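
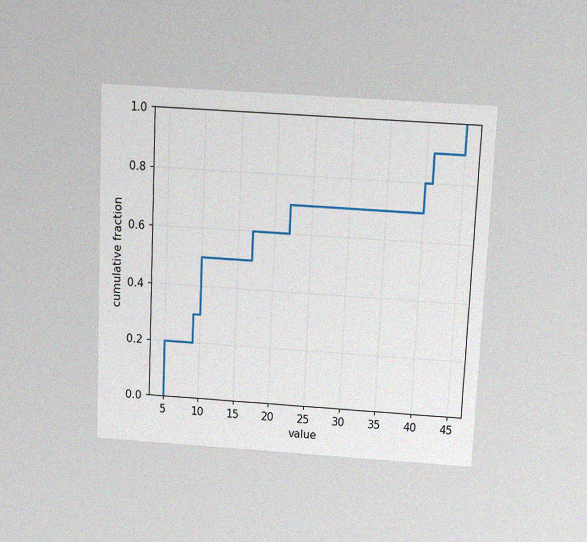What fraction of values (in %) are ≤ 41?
90%

The chart is tilted about 3° clockwise and viewed slightly from above, with some photo noise. At x=41 the ECDF step is at 90%.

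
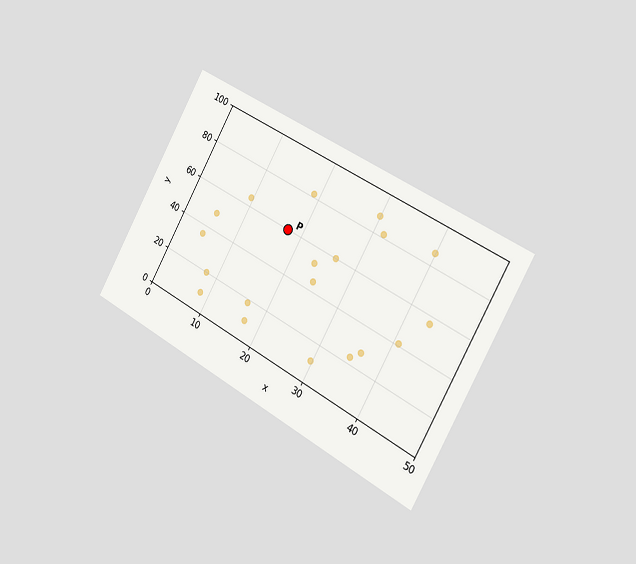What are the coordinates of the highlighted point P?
(17.5, 60)

The chart is tilted about 29° clockwise and viewed slightly from the right. Following the gridlines from P to each axis, P sits at (17.5, 60).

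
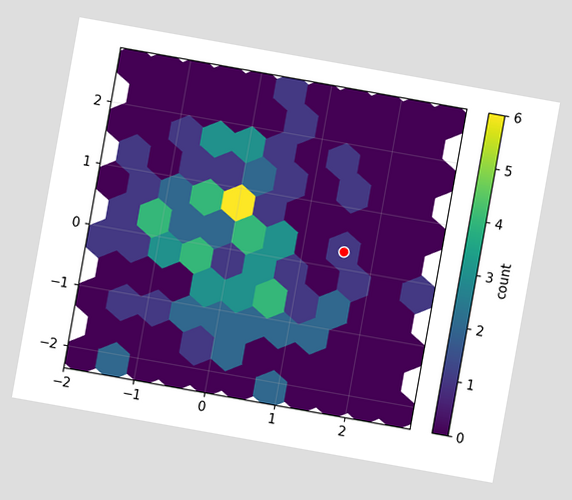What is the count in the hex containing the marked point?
The chart is tilted about 10° clockwise. The marked hex reads 1 on the colorbar.

1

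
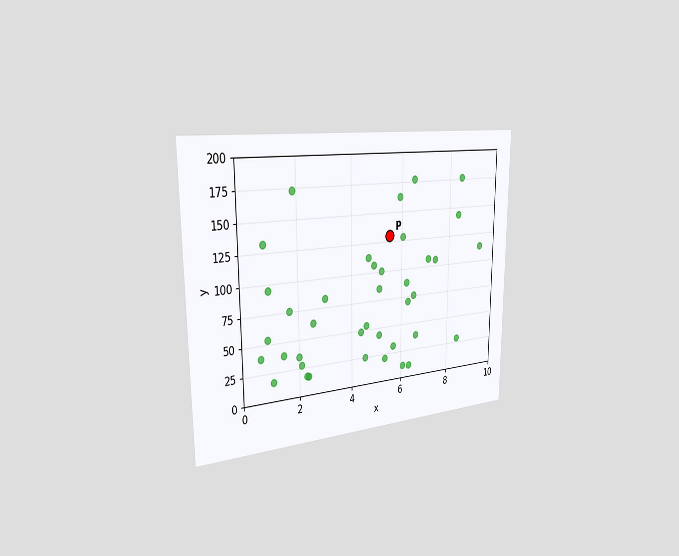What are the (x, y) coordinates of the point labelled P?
(5.5, 130)

The chart is viewed slightly from the left. Following the gridlines from P to each axis, P sits at (5.5, 130).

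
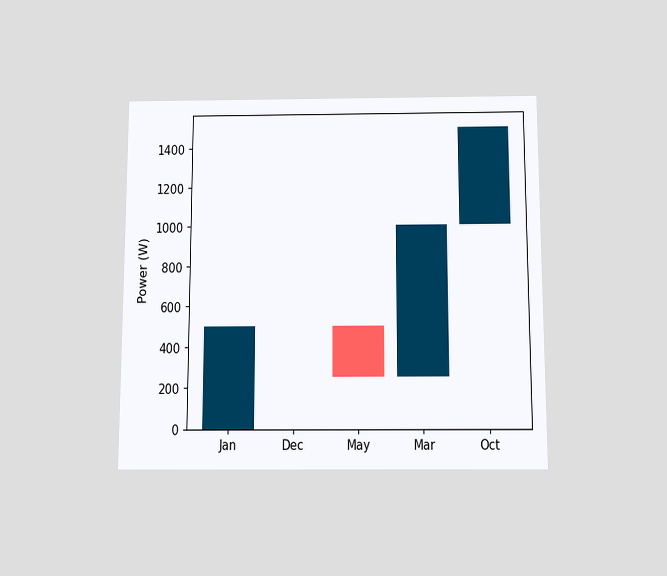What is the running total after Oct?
The chart is viewed slightly from below. After Oct the running total reaches 1500W.

1500W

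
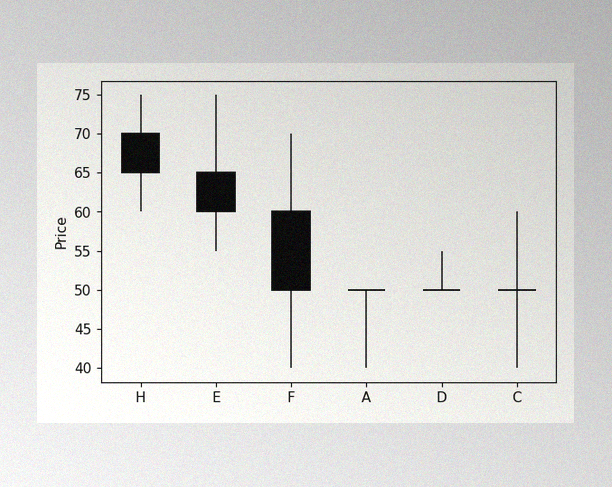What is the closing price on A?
50

The image has some photo noise and uneven lighting. The A candle closes at 50.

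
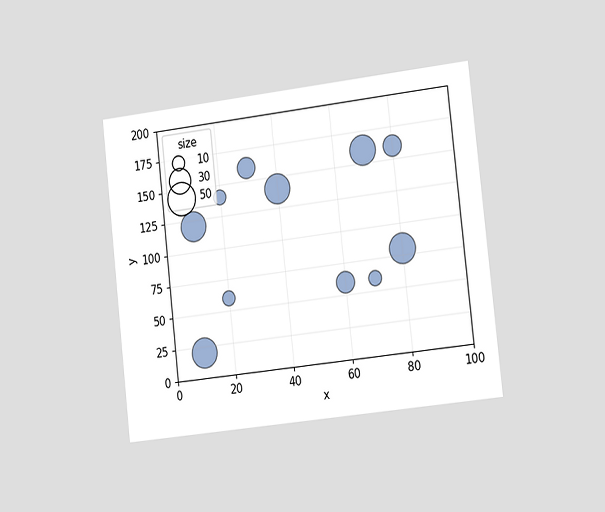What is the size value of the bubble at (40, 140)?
The chart is tilted about 6° counter-clockwise and viewed slightly from the right. Matching the bubble at (40, 140) against the size legend gives 40.

40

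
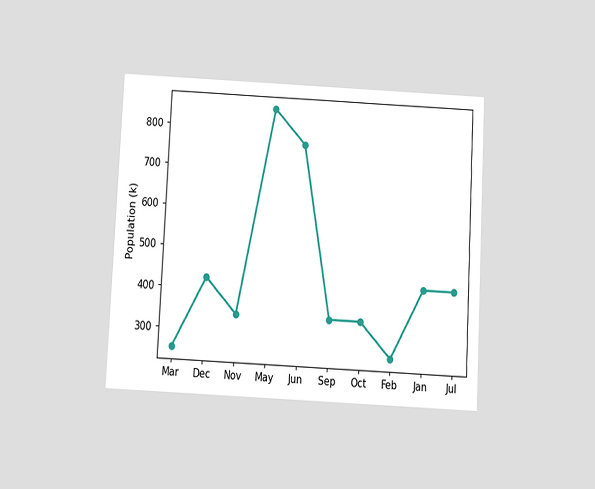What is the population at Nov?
340k

The chart is tilted about 3° clockwise and viewed slightly from below. At Nov, the line is at 340k.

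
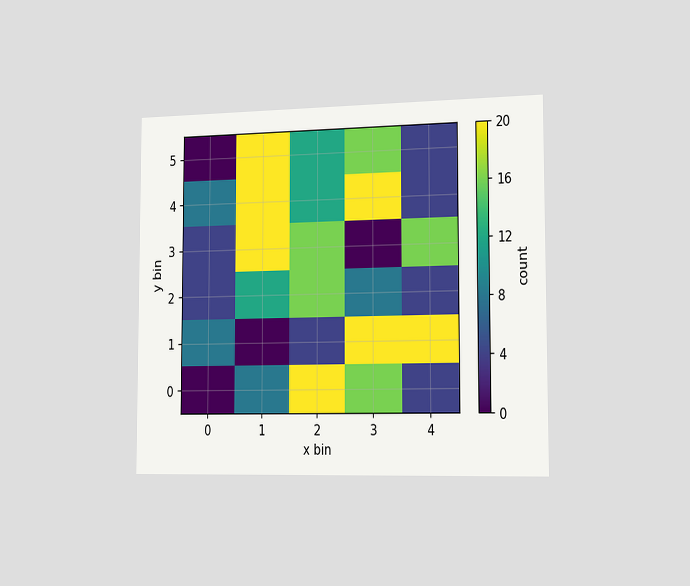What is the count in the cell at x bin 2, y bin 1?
The chart is viewed slightly from the right. Matching the cell (2, 1) against the colorbar gives 4.

4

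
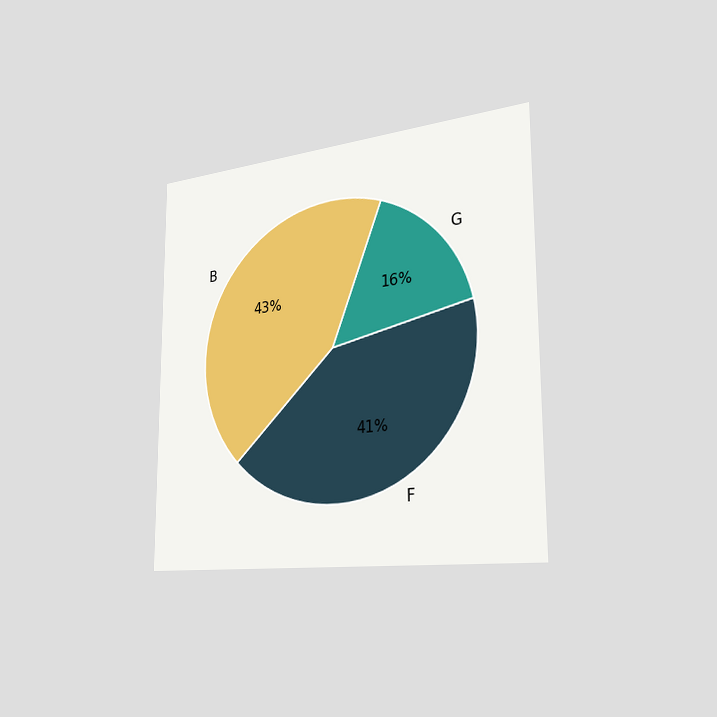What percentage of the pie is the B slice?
The chart is viewed slightly from the right. The B slice takes up 43% of the pie.

43%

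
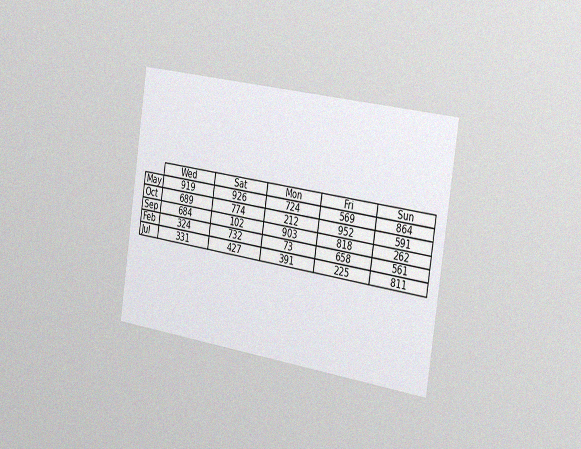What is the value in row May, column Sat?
926

The chart is tilted about 8° clockwise and viewed slightly from the right, with some photo noise. The (May, Sat) cell reads 926.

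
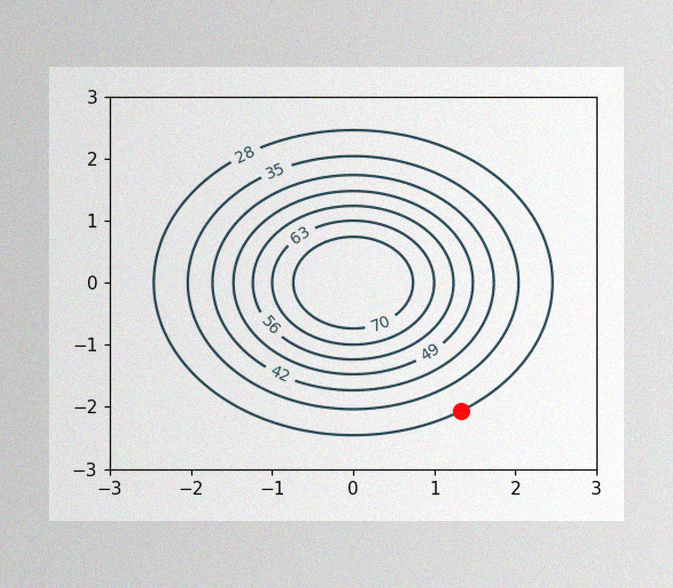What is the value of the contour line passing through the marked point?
28

The image has some photo noise and uneven lighting. The marked point sits on the contour labelled 28.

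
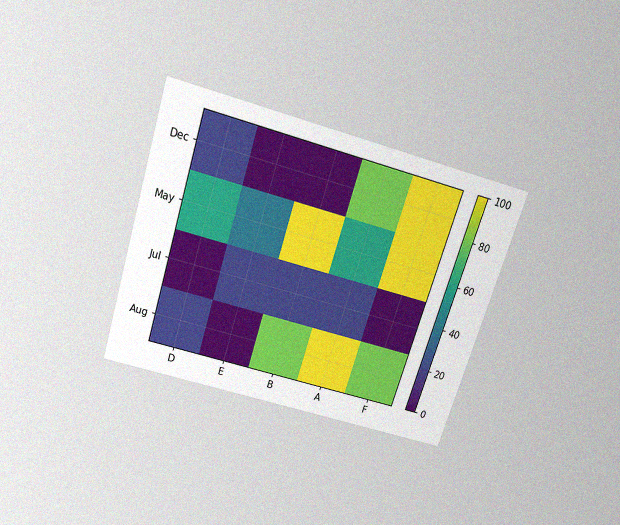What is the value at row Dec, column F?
The chart is tilted about 17° clockwise and viewed slightly from above, with some photo noise. Matching cell (Dec, F) against the colorbar gives 100.

100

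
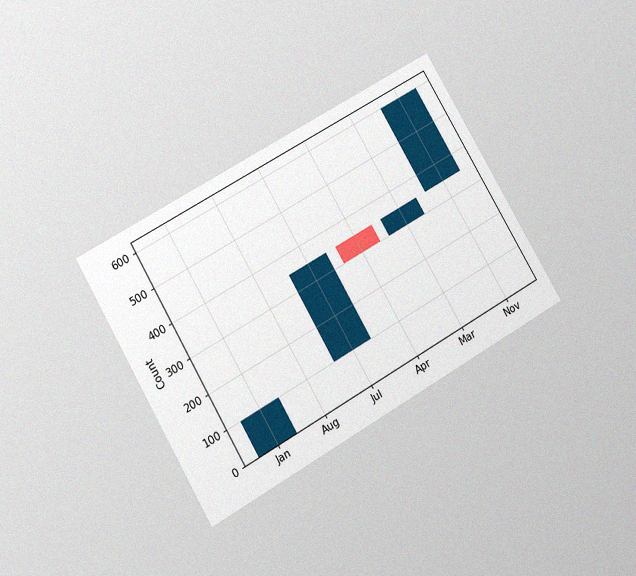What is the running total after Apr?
The chart is tilted about 30° counter-clockwise and viewed slightly from below, with some photo noise. After Apr the running total reaches 300.

300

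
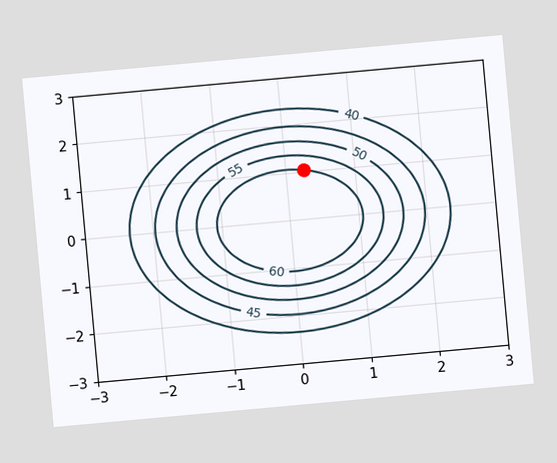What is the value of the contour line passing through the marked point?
60

The chart is tilted about 5° counter-clockwise. The marked point sits on the contour labelled 60.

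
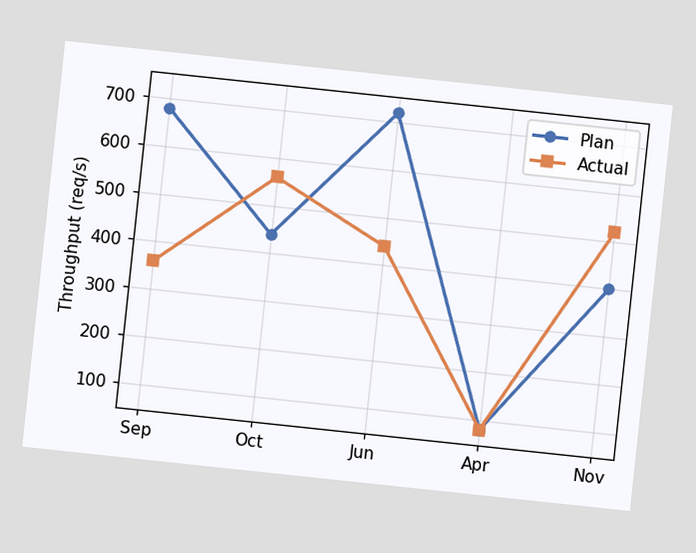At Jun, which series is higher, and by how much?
The chart is tilted about 6° clockwise. At Jun, Plan sits above the other line by 280req/s.

Plan, by 280req/s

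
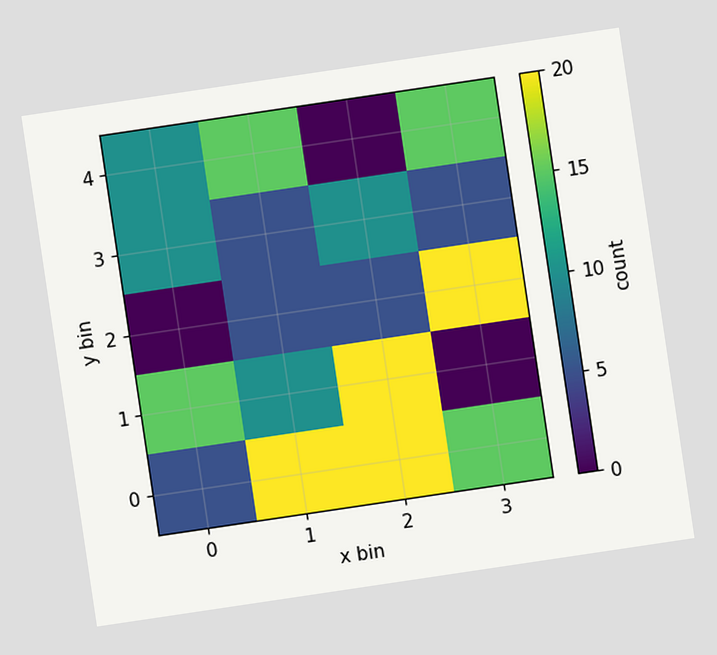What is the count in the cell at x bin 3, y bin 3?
5

The chart is tilted about 8° counter-clockwise. Matching the cell (3, 3) against the colorbar gives 5.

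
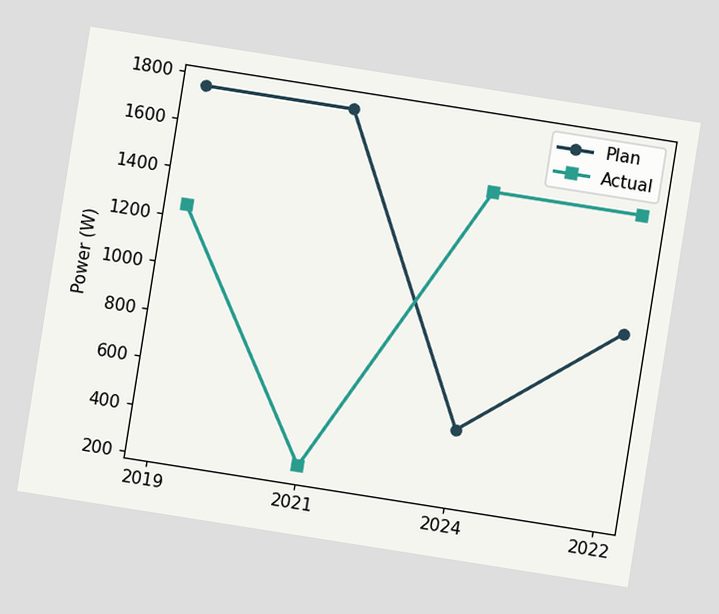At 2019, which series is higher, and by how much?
Plan, by 500W

The chart is tilted about 9° clockwise. At 2019, Plan sits above the other line by 500W.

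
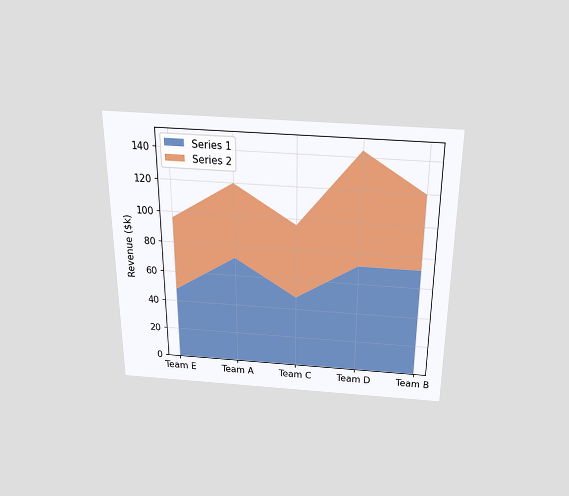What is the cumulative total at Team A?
The chart is viewed slightly from above. The stacked total at Team A reaches $120k.

$120k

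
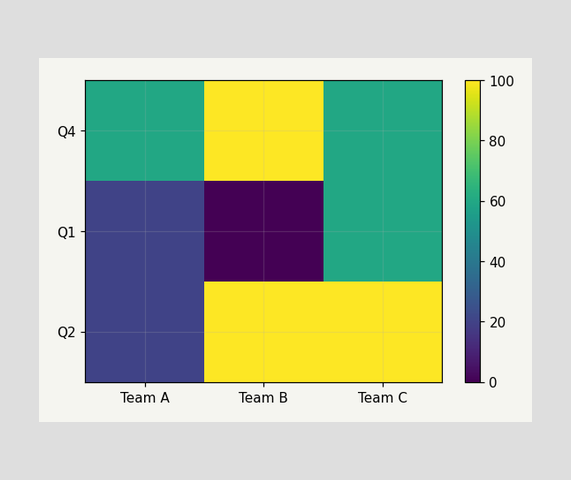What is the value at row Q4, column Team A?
Matching cell (Q4, Team A) against the colorbar gives 60.

60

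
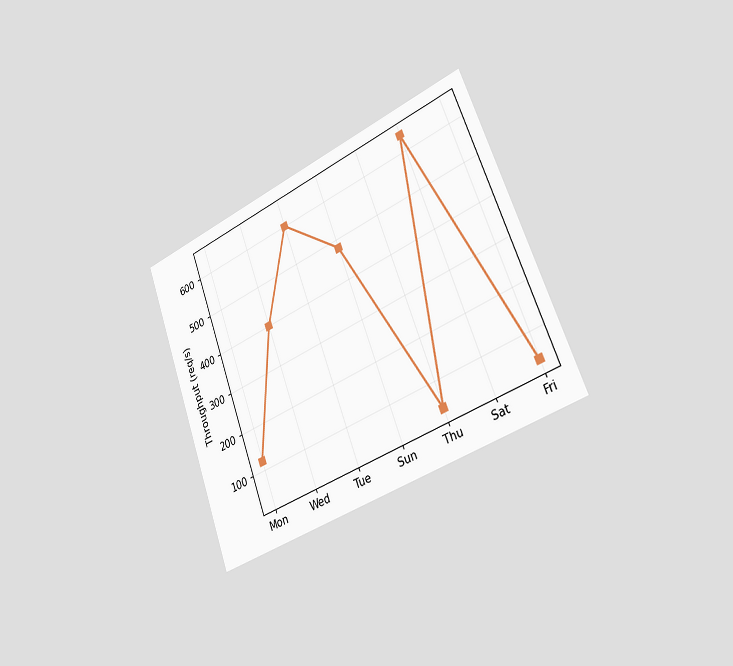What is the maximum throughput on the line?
640req/s

The chart is tilted about 21° counter-clockwise and viewed slightly from the right. The highest point is at Sat, and reading across to the y-axis gives 640req/s.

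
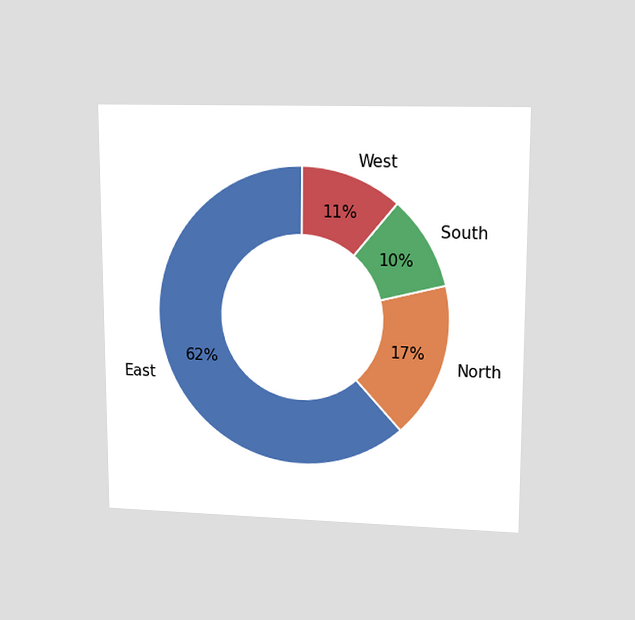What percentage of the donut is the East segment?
The chart is viewed at a slight angle. The East segment takes up 62% of the ring.

62%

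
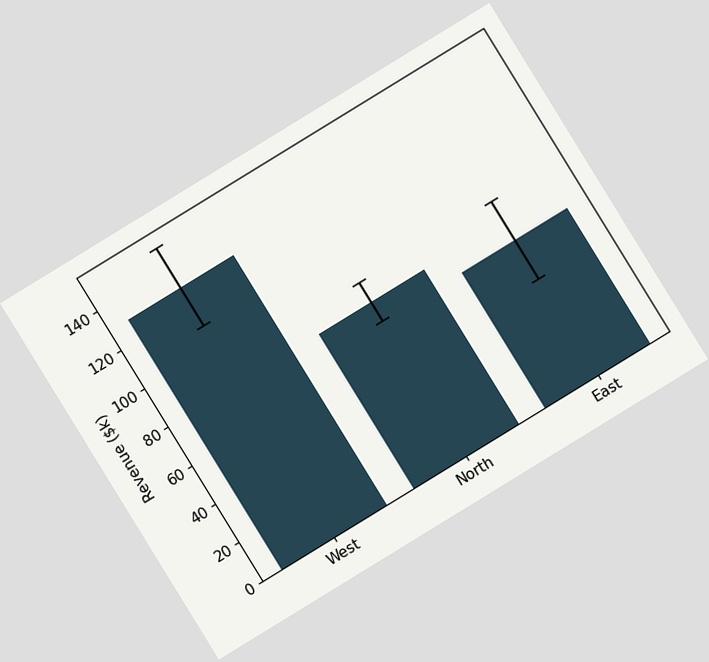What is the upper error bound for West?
$150k

The chart is tilted about 32° counter-clockwise. The West bar's upper whisker reaches $150k.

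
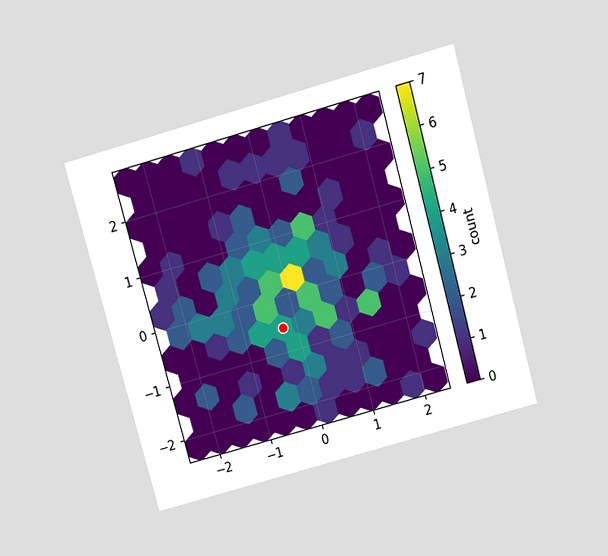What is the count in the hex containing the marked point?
4

The chart is tilted about 15° counter-clockwise and viewed slightly from above. The marked hex reads 4 on the colorbar.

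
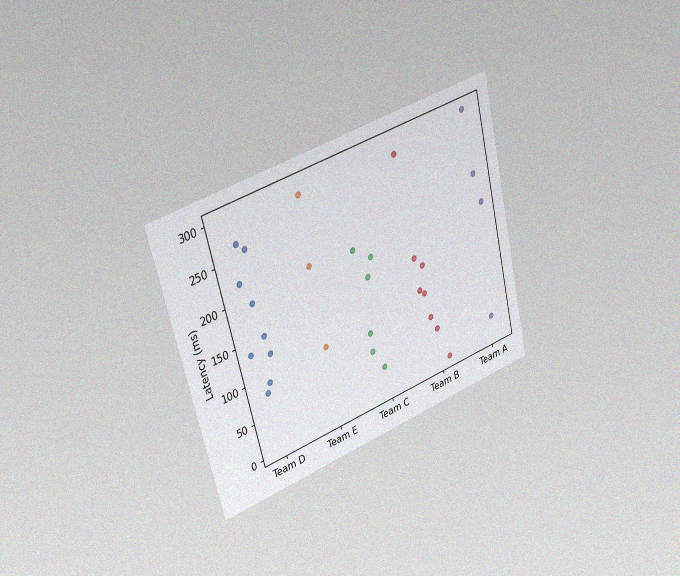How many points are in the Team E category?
3

The chart is tilted about 14° counter-clockwise and viewed slightly from the left, with some photo noise. Counting the markers in the Team E column gives 3.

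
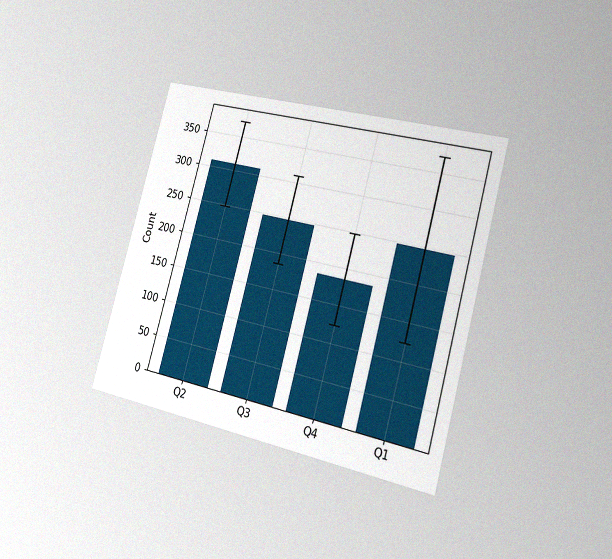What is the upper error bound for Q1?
The chart is tilted about 15° clockwise and viewed slightly from the right, with some photo noise. The Q1 bar's upper whisker reaches 372.

372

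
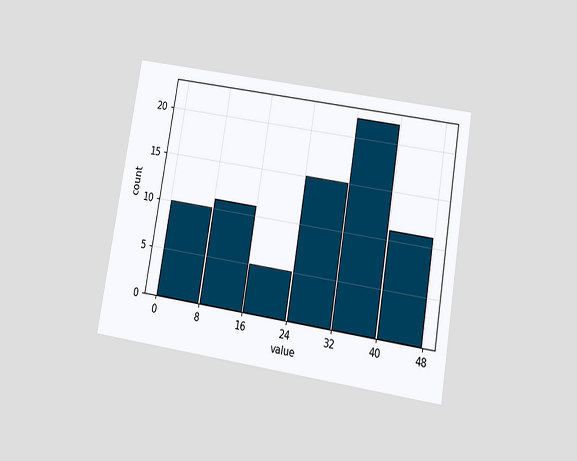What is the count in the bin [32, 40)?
The chart is tilted about 9° clockwise and viewed slightly from below. The [32, 40) bin has height 22.

22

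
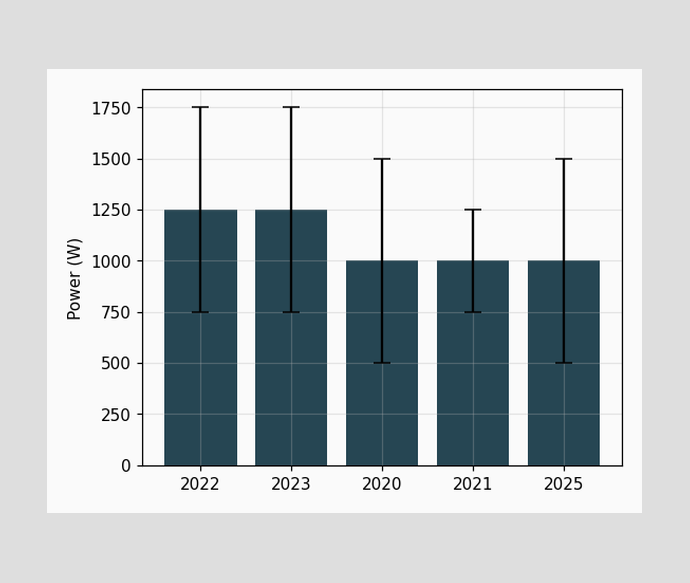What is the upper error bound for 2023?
1750W

The 2023 bar's upper whisker reaches 1750W.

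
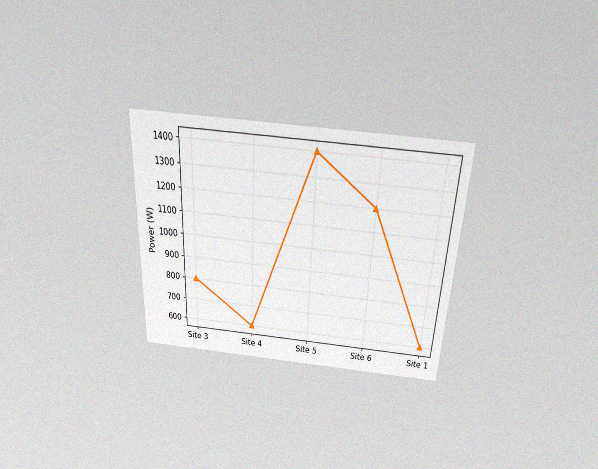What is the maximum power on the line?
1400W

The chart is tilted about 3° clockwise and viewed slightly from above, with some photo noise. The highest point is at Site 5, and reading across to the y-axis gives 1400W.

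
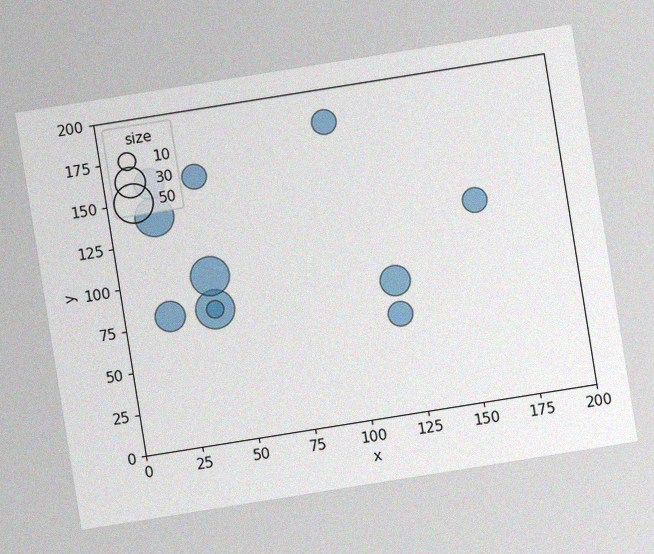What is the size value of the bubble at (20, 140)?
The chart is tilted about 9° counter-clockwise, with some photo noise. Matching the bubble at (20, 140) against the size legend gives 50.

50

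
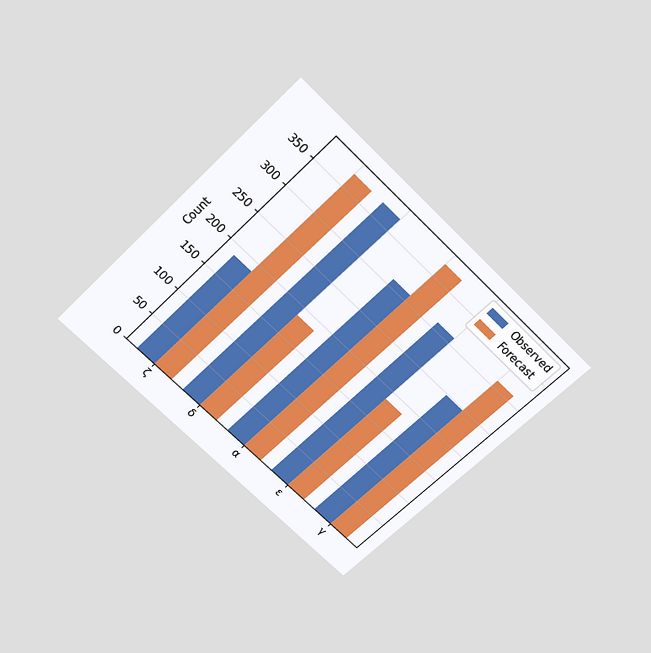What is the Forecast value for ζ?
The chart is tilted about 45° clockwise and viewed slightly from above. The Forecast bar at ζ reaches 372 on the y-axis.

372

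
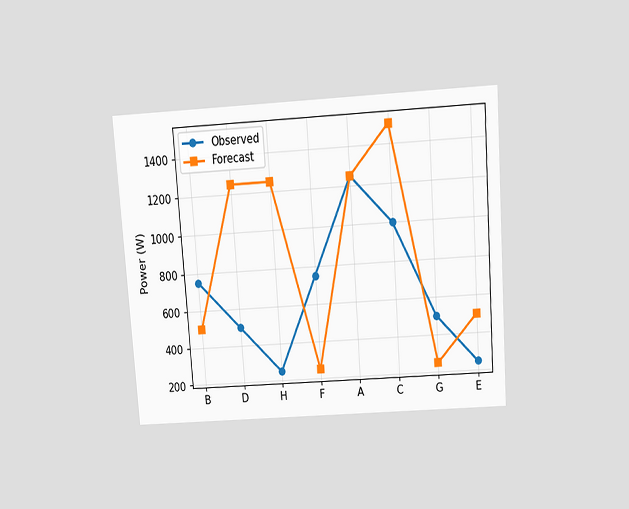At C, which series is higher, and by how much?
Forecast, by 500W

The chart is tilted about 4° counter-clockwise and viewed slightly from above. At C, Forecast sits above the other line by 500W.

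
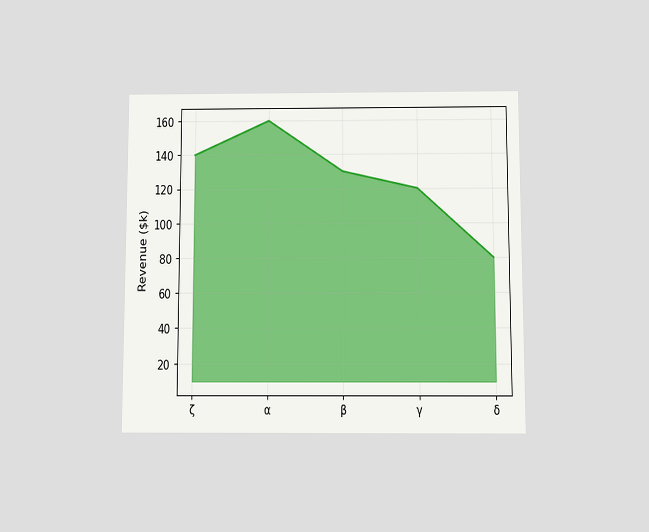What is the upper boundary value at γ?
The chart is viewed slightly from below. At γ the upper boundary is at $120k.

$120k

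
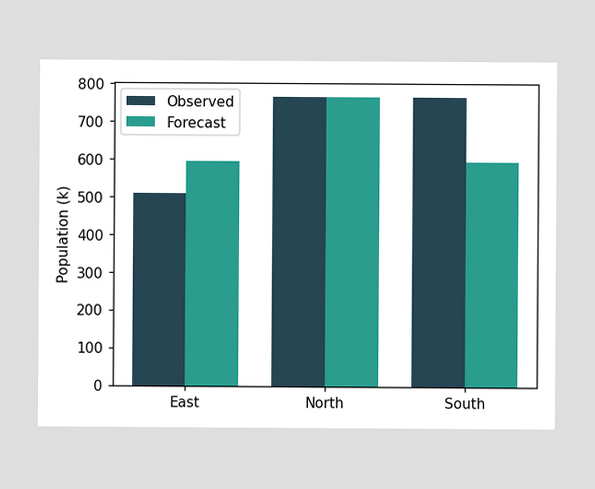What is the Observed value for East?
510k

The Observed bar at East reaches 510k on the y-axis.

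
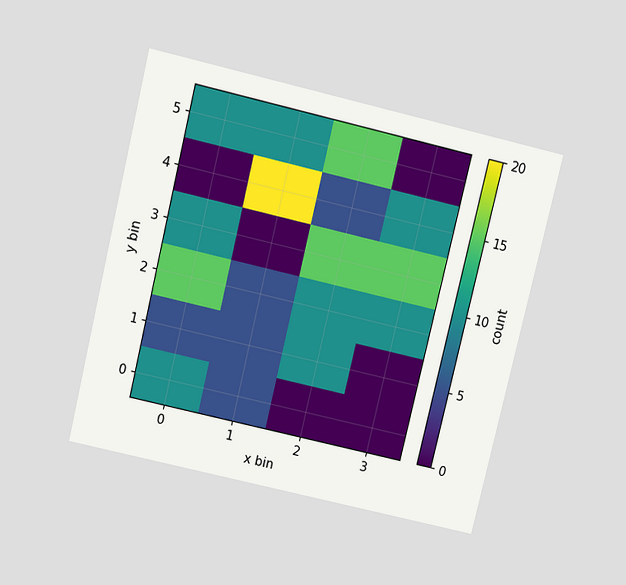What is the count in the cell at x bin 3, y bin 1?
0

The chart is tilted about 13° clockwise and viewed slightly from above. Matching the cell (3, 1) against the colorbar gives 0.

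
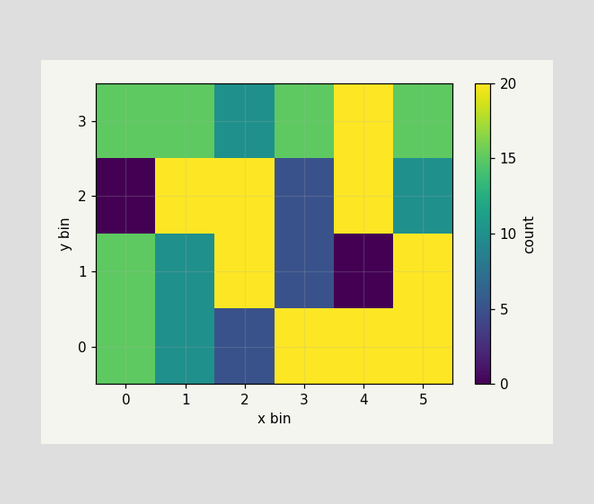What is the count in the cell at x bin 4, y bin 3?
Matching the cell (4, 3) against the colorbar gives 20.

20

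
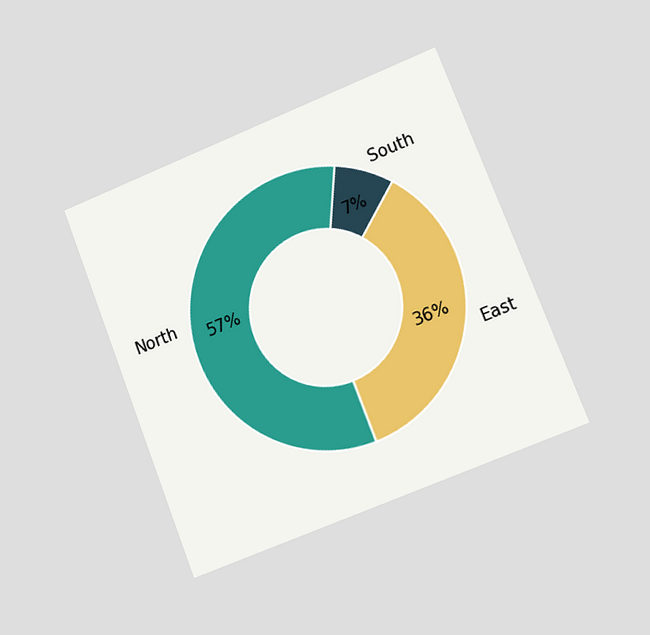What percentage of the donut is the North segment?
57%

The chart is tilted about 21° counter-clockwise and viewed slightly from the right. The North segment takes up 57% of the ring.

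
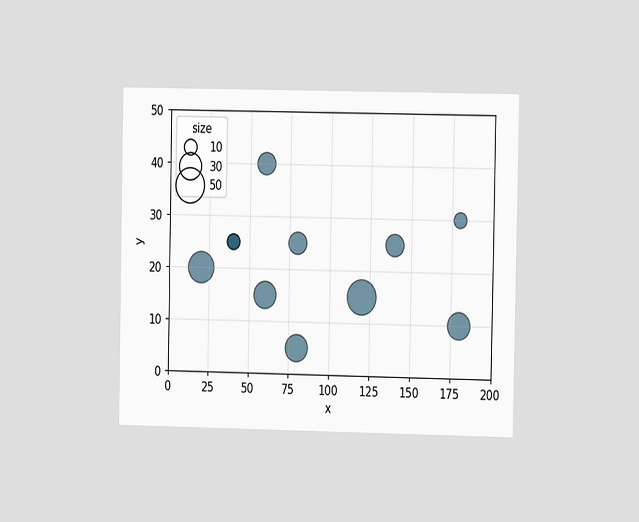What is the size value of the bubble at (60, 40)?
20

The chart is viewed at a slight angle. Matching the bubble at (60, 40) against the size legend gives 20.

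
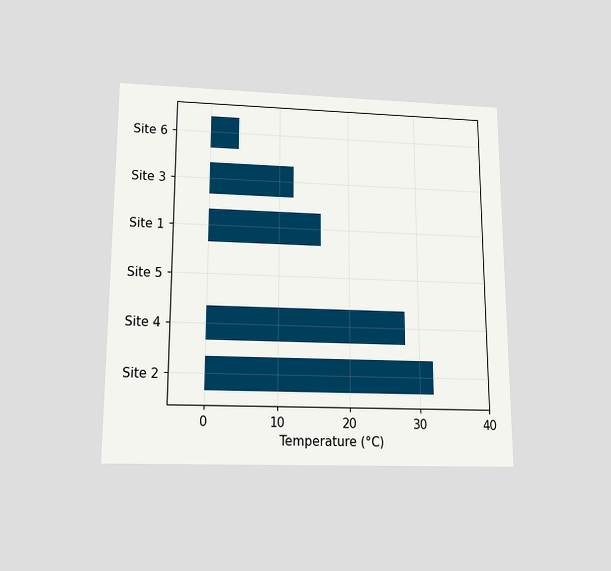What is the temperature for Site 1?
16°C

The chart is viewed slightly from below. Reading along the chart's x-axis, the Site 1 bar reaches 16°C.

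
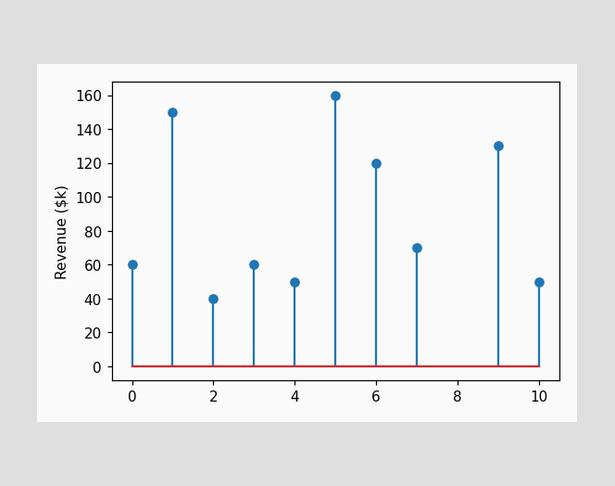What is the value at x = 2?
$40k

The stem at x=2 reaches $40k.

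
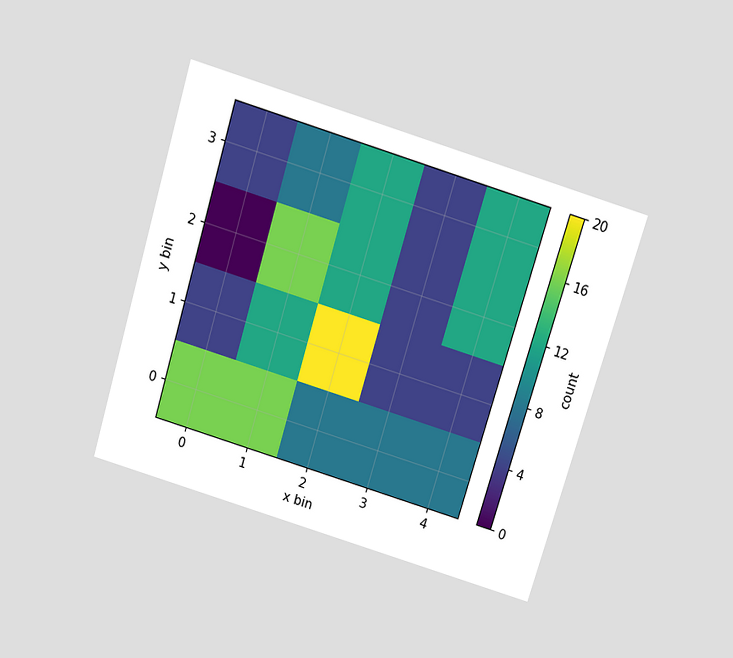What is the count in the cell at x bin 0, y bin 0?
16

The chart is tilted about 17° clockwise and viewed slightly from above. Matching the cell (0, 0) against the colorbar gives 16.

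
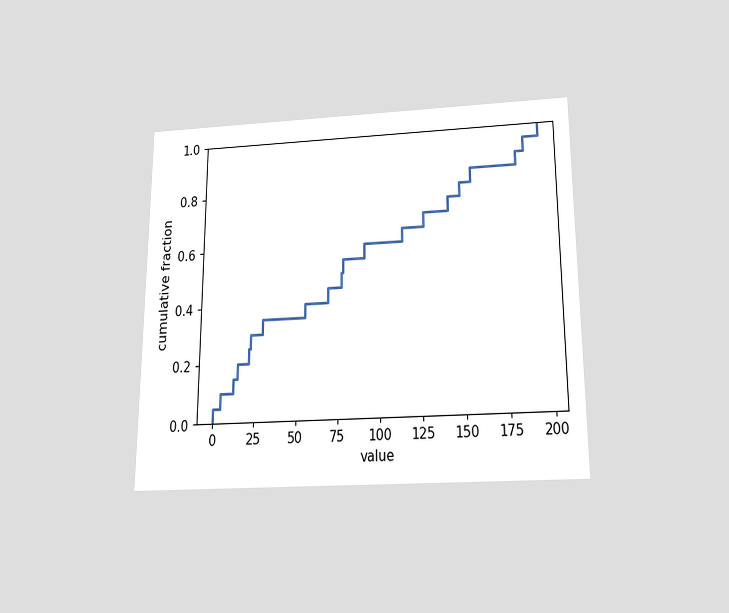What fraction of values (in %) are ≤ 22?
30%

The chart is viewed slightly from below. At x=22 the ECDF step is at 30%.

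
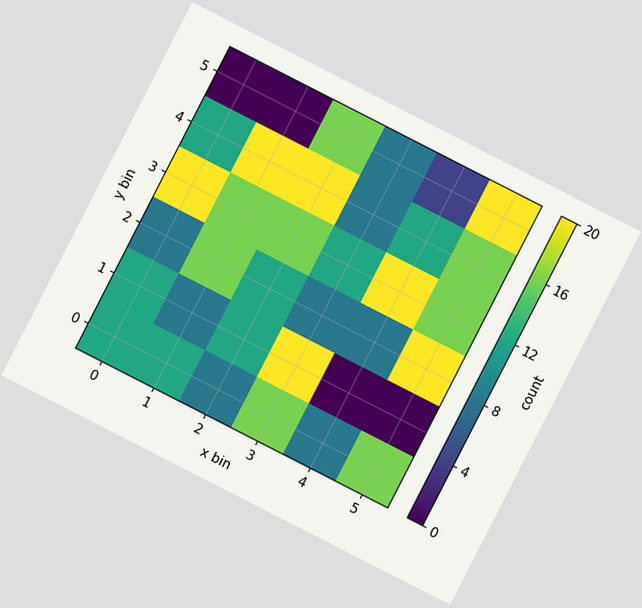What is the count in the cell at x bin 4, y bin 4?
12

The chart is tilted about 27° clockwise. Matching the cell (4, 4) against the colorbar gives 12.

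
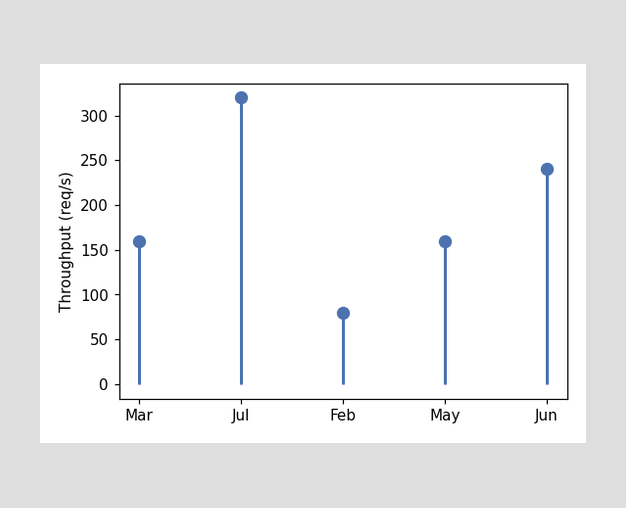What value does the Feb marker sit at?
The Feb marker sits at 80req/s.

80req/s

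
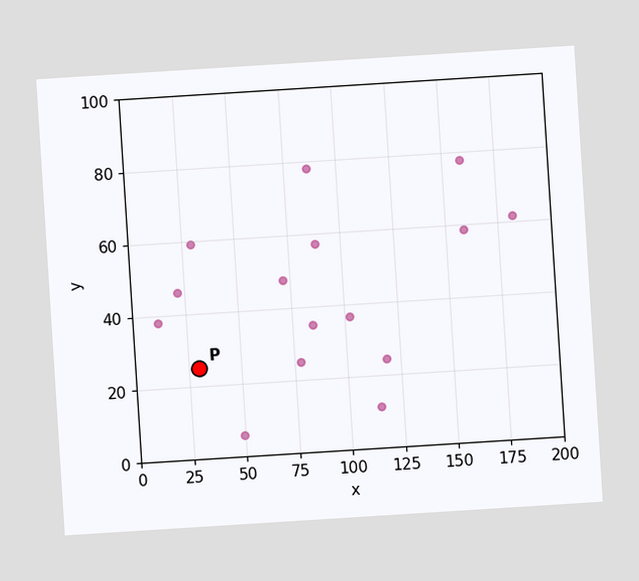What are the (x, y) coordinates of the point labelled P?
(30, 25)

The chart is tilted about 4° counter-clockwise. Following the gridlines from P to each axis, P sits at (30, 25).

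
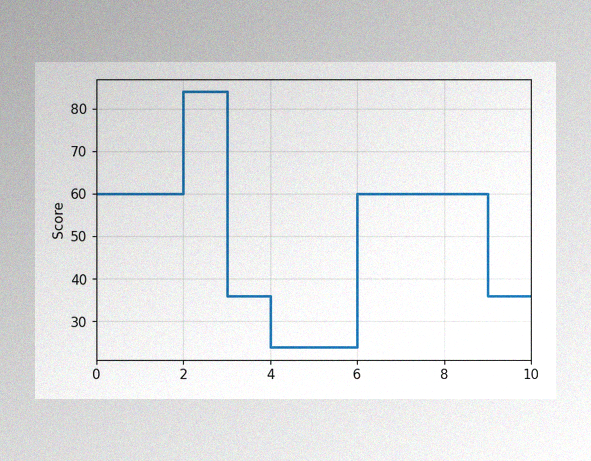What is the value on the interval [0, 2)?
60

The image has some photo noise and uneven lighting. On [0, 2) the step sits at 60.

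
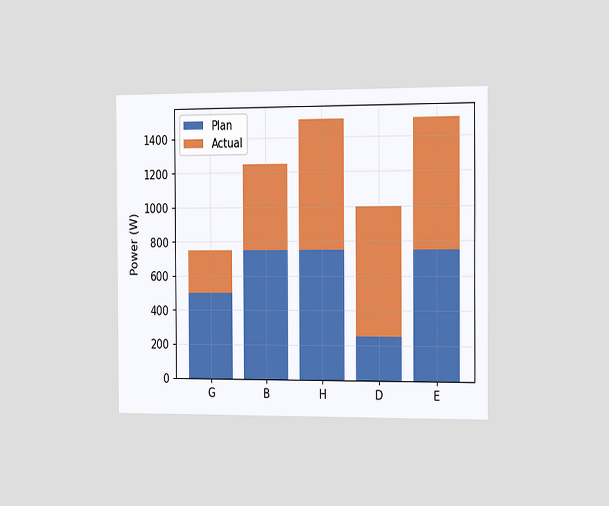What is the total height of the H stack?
The chart is viewed slightly from the right. The H stack's top reaches 1500W on the y-axis.

1500W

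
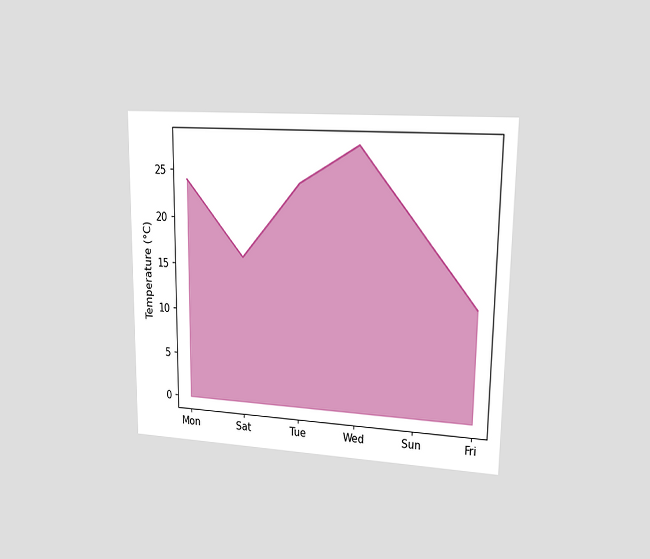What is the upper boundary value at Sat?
The chart is viewed at a slight angle. At Sat the upper boundary is at 16°C.

16°C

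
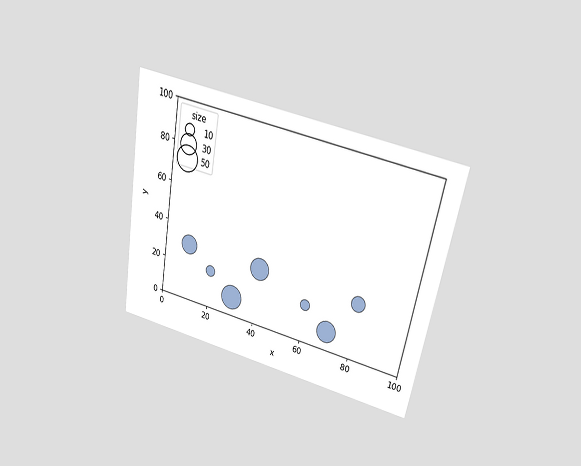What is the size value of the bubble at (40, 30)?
40

The chart is tilted about 10° clockwise and viewed slightly from above. Matching the bubble at (40, 30) against the size legend gives 40.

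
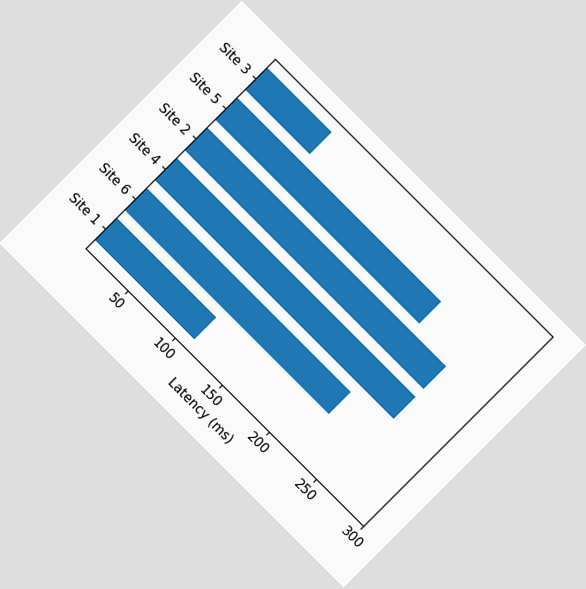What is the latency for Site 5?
The chart is tilted about 45° clockwise. Reading along the chart's x-axis, the Site 5 bar reaches 222ms.

222ms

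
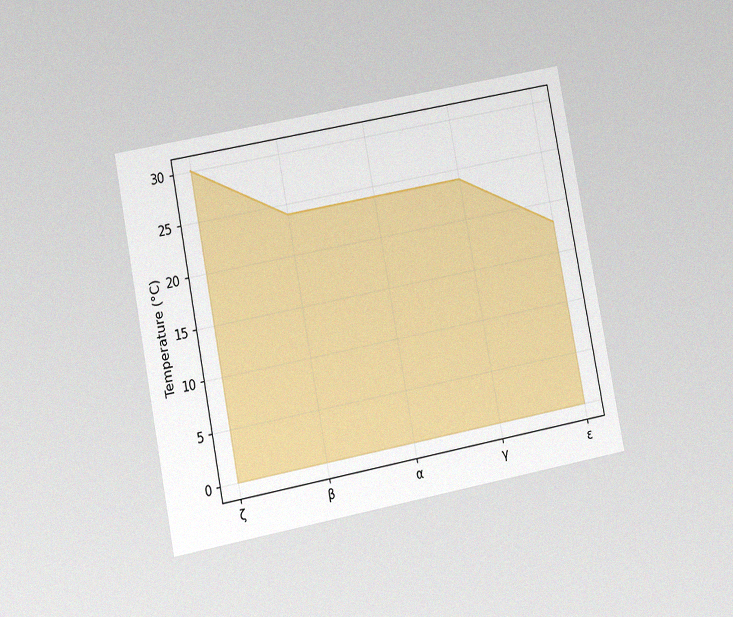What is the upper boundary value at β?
24°C

The chart is tilted about 11° counter-clockwise and viewed at a slight angle, with some photo noise. At β the upper boundary is at 24°C.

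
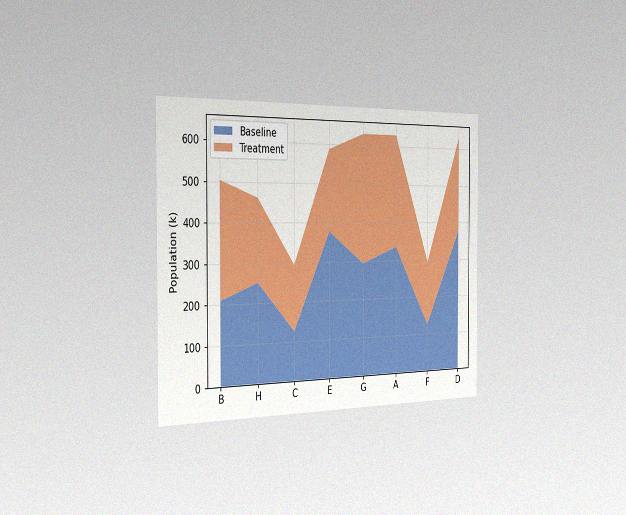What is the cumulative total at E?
The chart is viewed slightly from the left, with some photo noise. The stacked total at E reaches 588k.

588k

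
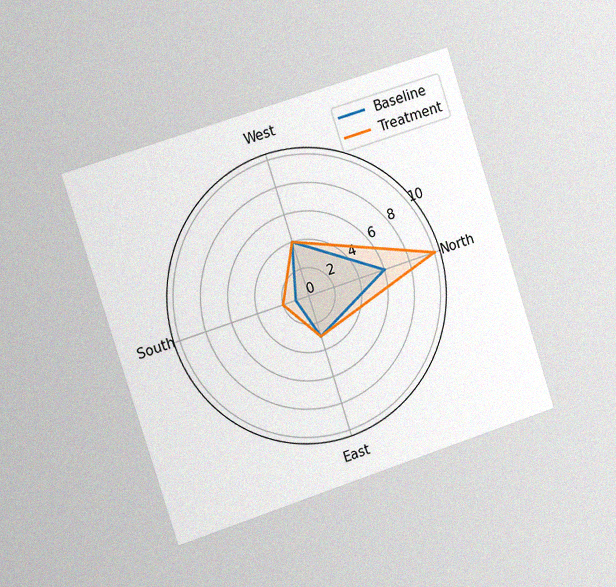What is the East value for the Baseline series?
3

The chart is tilted about 18° counter-clockwise and viewed slightly from the left, with some photo noise. On the East axis, Baseline reaches 3.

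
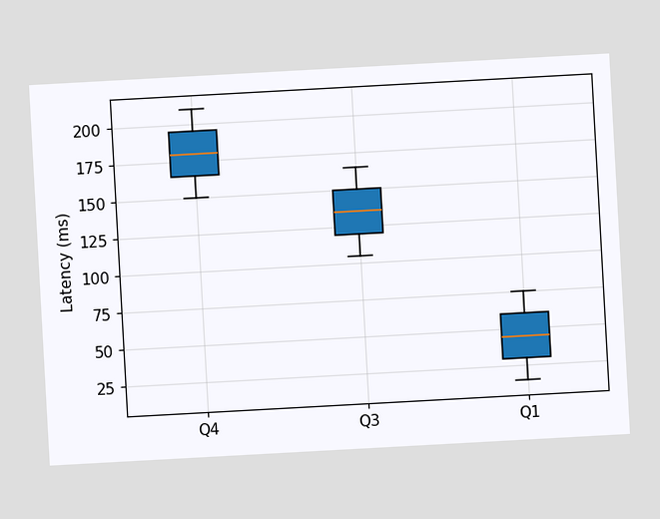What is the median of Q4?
The chart is tilted about 3° counter-clockwise. The median line in the Q4 box sits at 180ms.

180ms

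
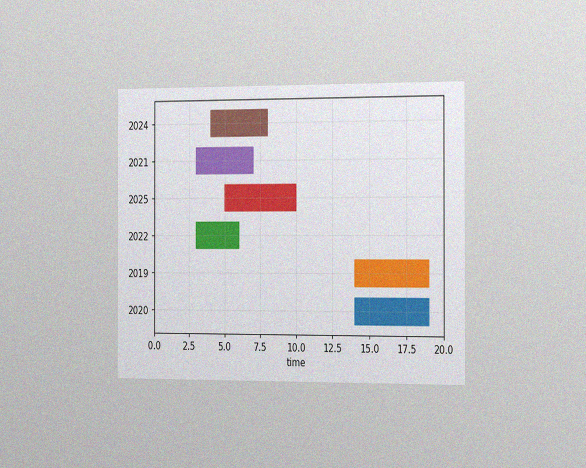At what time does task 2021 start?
The chart is viewed slightly from the right, with some photo noise. The 2021 bar begins at t=3.

3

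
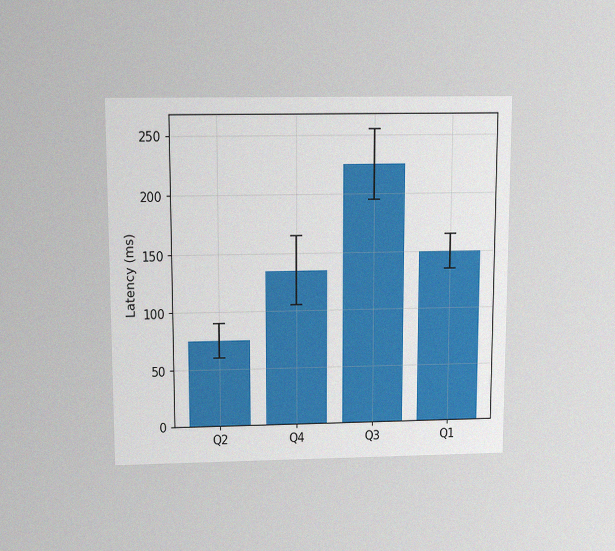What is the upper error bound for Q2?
90ms

The chart is viewed slightly from above, with some photo noise. The Q2 bar's upper whisker reaches 90ms.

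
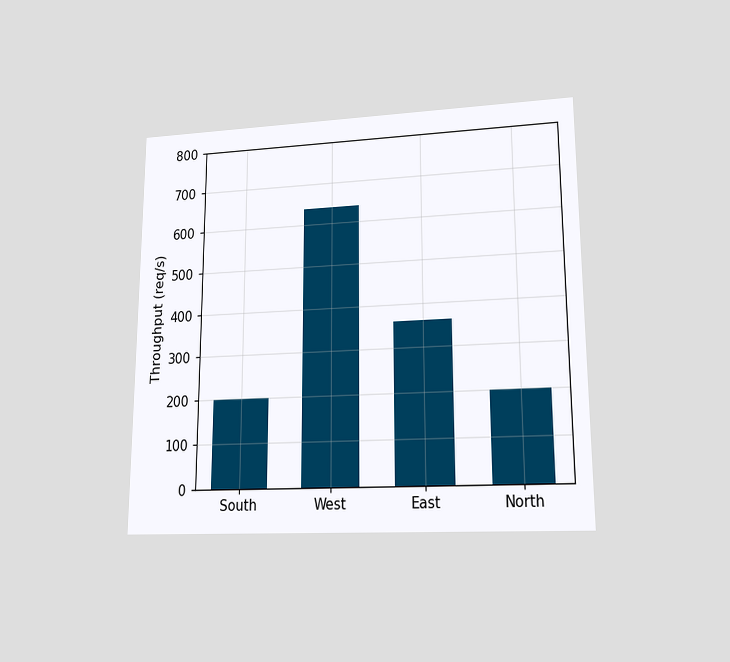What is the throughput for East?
360req/s

The chart is viewed at a slight angle. Reading along the chart's y-axis, the East bar reaches 360req/s.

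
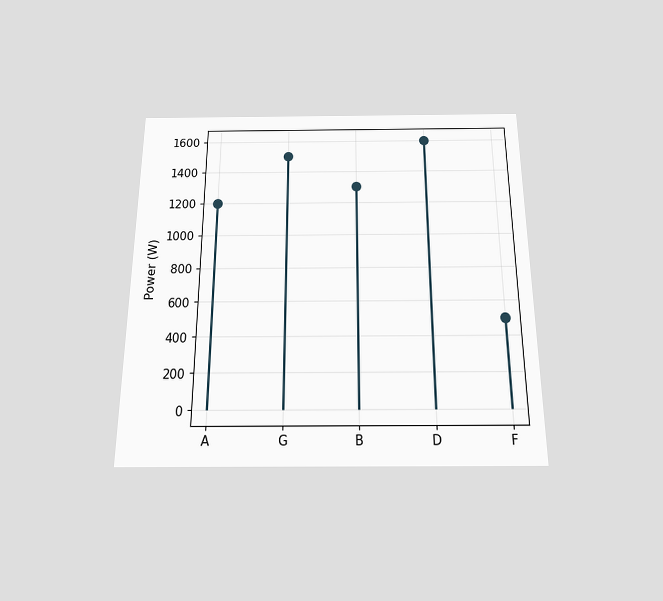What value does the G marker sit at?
1500W

The chart is viewed slightly from below. The G marker sits at 1500W.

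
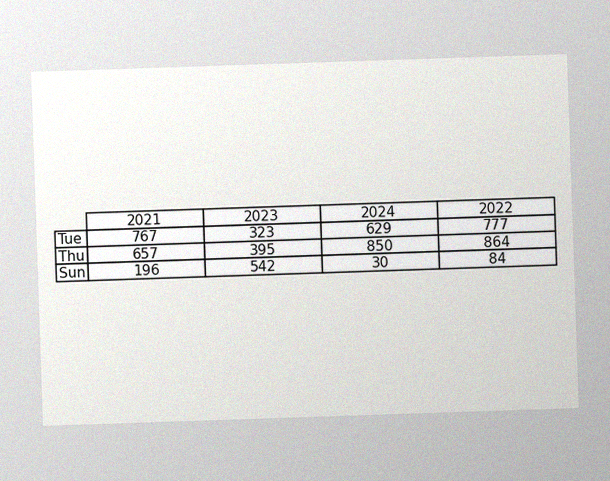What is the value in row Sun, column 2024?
The image has some photo noise and uneven lighting. The (Sun, 2024) cell reads 30.

30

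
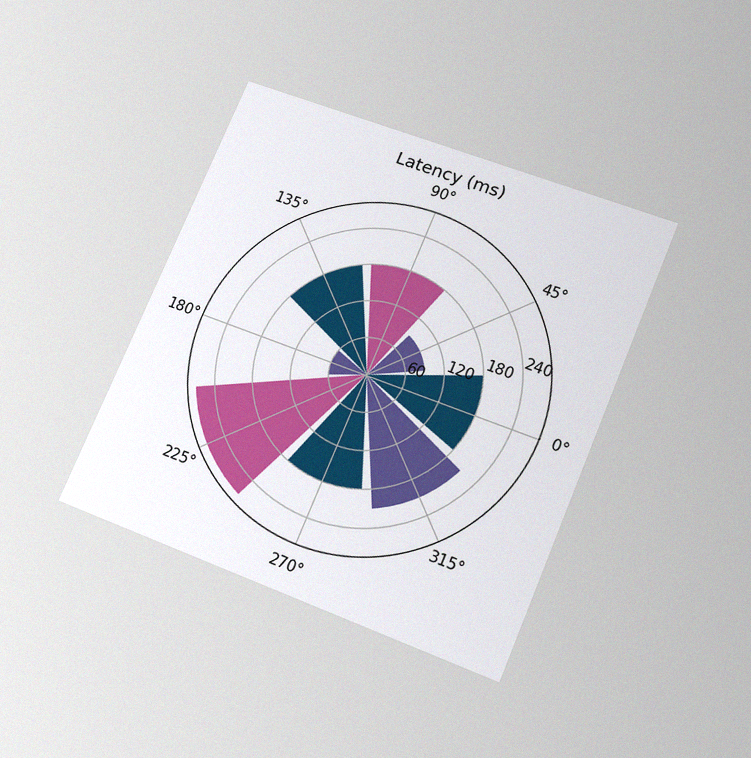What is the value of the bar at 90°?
180ms

The chart is tilted about 23° clockwise and viewed slightly from below, with some photo noise. The bar at 90° reaches 180ms on the radial axis.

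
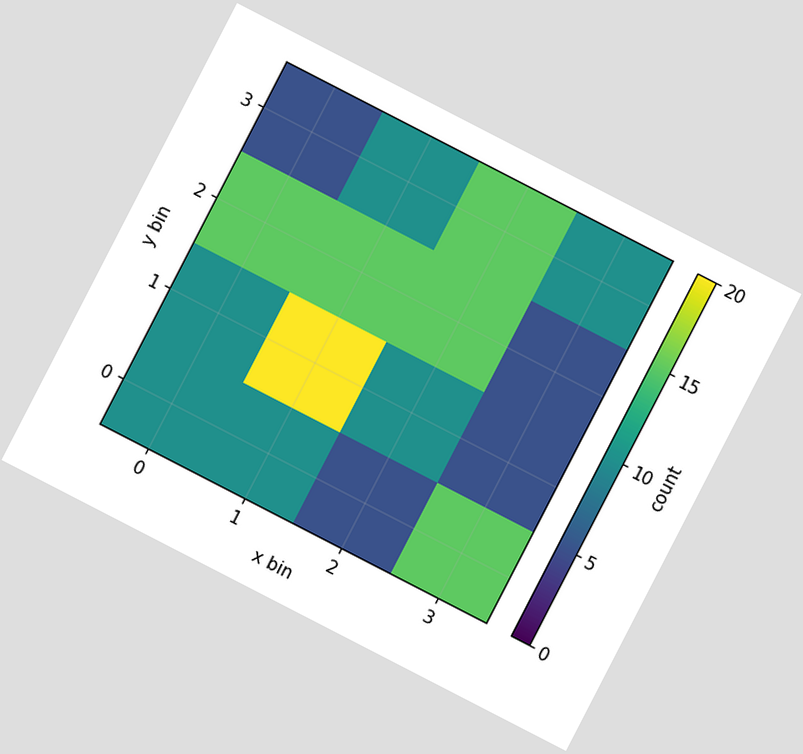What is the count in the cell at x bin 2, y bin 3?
15

The chart is tilted about 27° clockwise. Matching the cell (2, 3) against the colorbar gives 15.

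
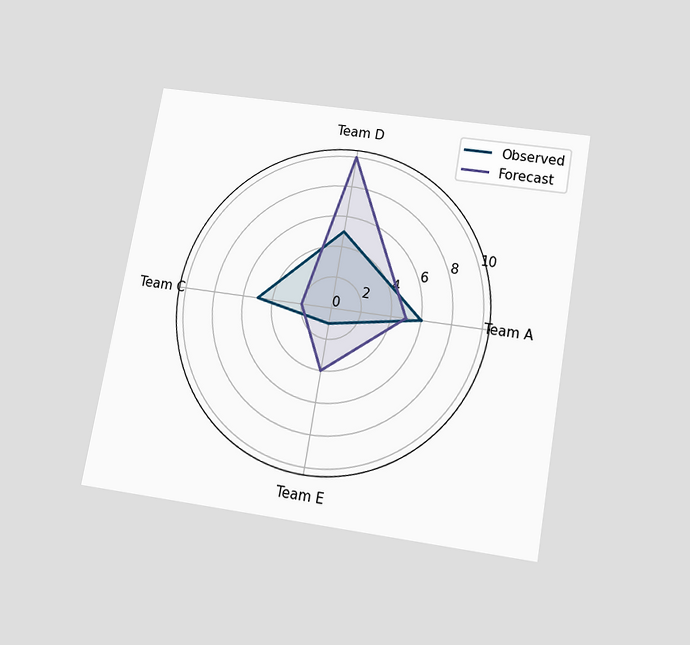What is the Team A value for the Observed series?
6

The chart is tilted about 10° clockwise and viewed slightly from below. On the Team A axis, Observed reaches 6.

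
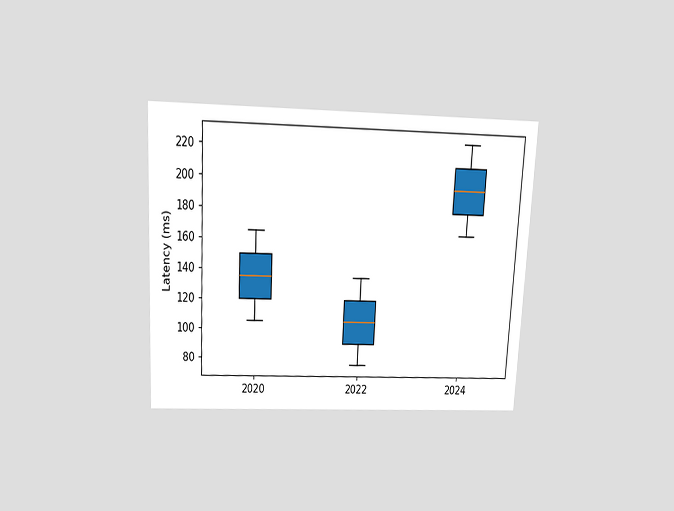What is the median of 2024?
195ms

The chart is tilted about 3° clockwise and viewed slightly from above. The median line in the 2024 box sits at 195ms.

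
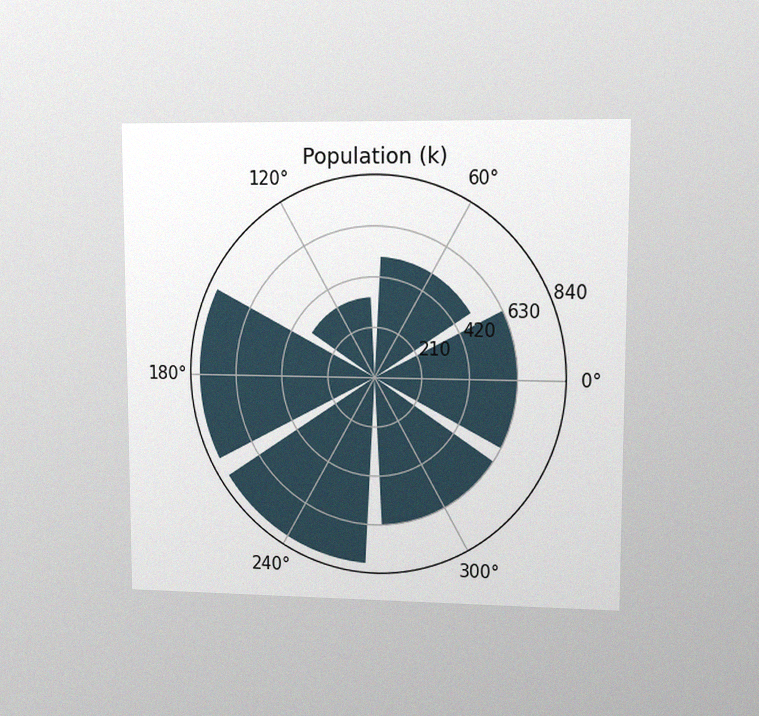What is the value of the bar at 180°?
The chart is viewed at a slight angle, with some photo noise. The bar at 180° reaches 798k on the radial axis.

798k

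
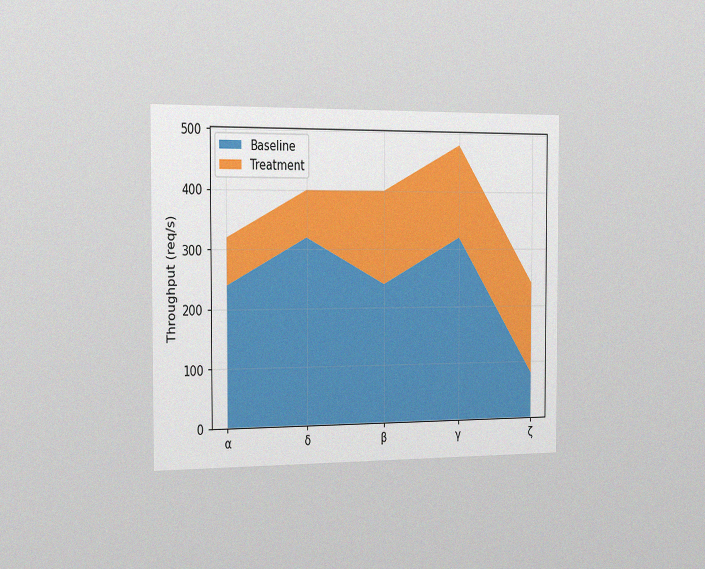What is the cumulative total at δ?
The chart is viewed slightly from the left, with some photo noise. The stacked total at δ reaches 400req/s.

400req/s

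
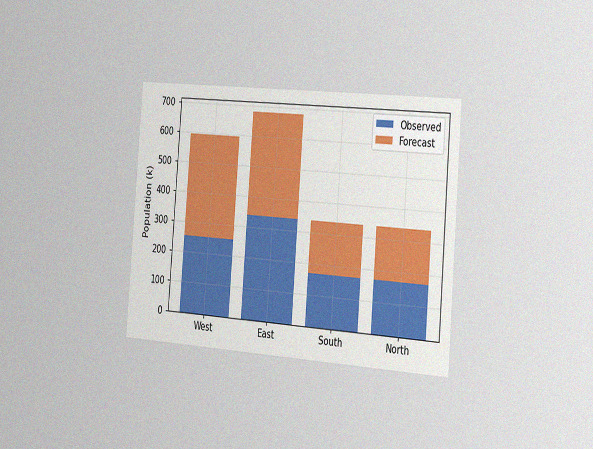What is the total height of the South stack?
The chart is tilted about 4° clockwise and viewed slightly from the right, with some photo noise. The South stack's top reaches 340k on the y-axis.

340k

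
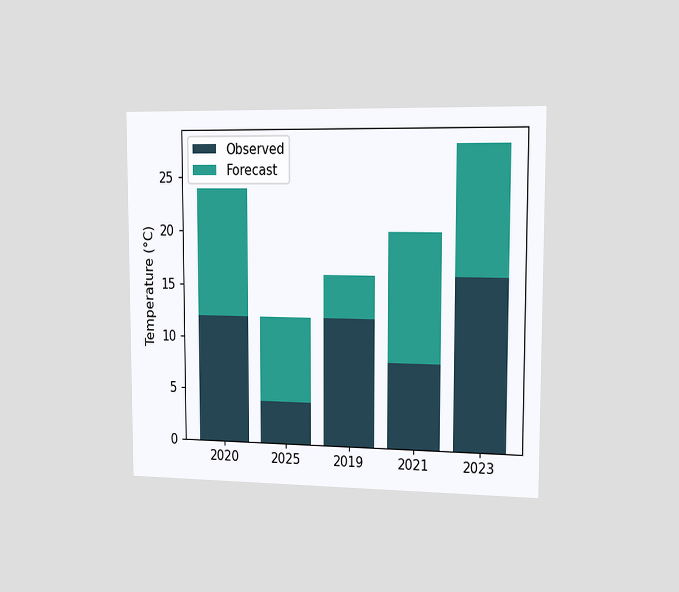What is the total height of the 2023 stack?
The chart is viewed slightly from the right. The 2023 stack's top reaches 28°C on the y-axis.

28°C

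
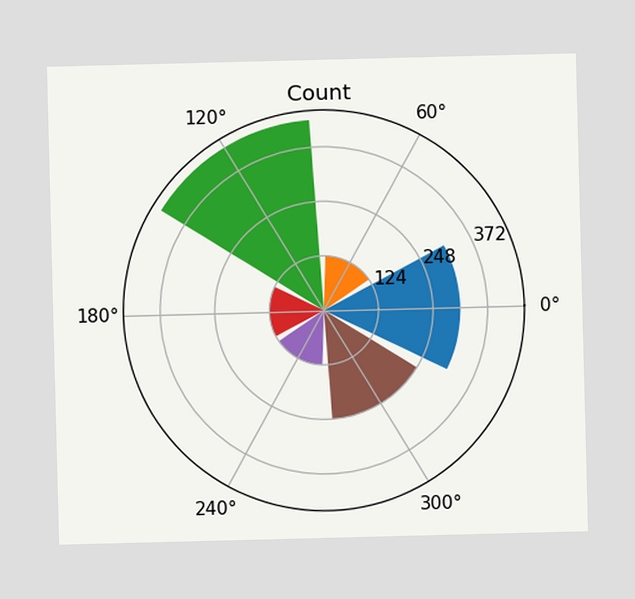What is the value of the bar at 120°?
The bar at 120° reaches 434 on the radial axis.

434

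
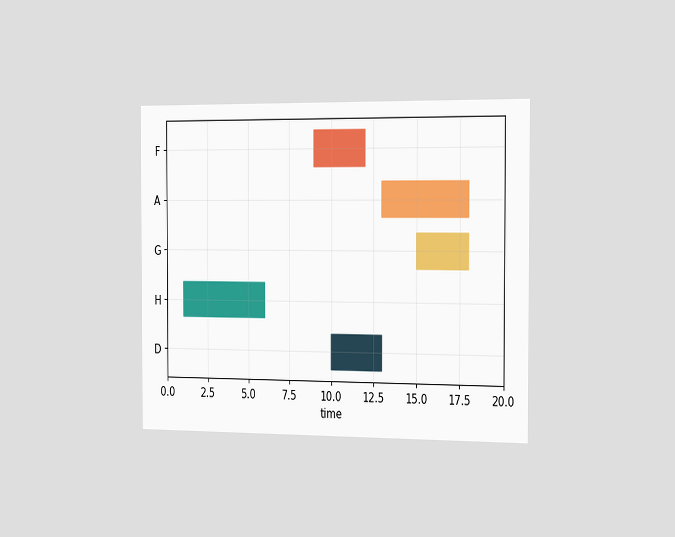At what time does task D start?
10

The chart is viewed slightly from the right. The D bar begins at t=10.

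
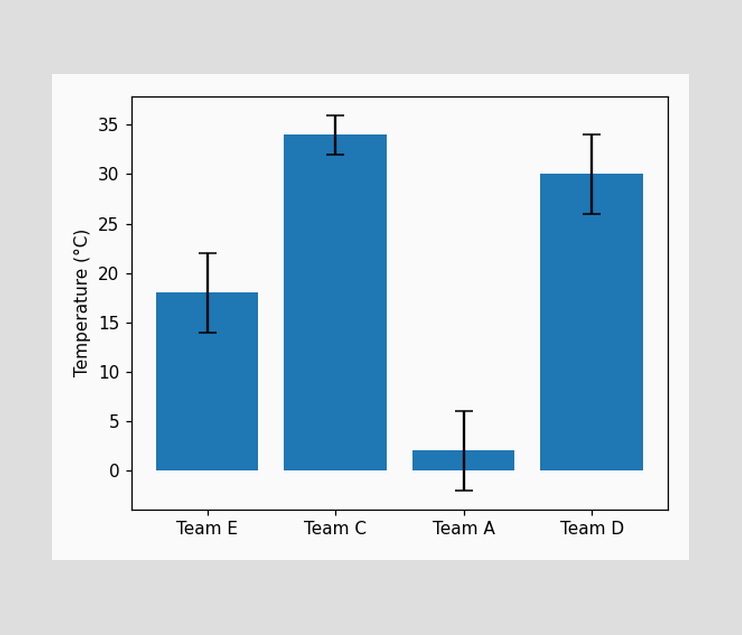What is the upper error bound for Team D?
34°C

The Team D bar's upper whisker reaches 34°C.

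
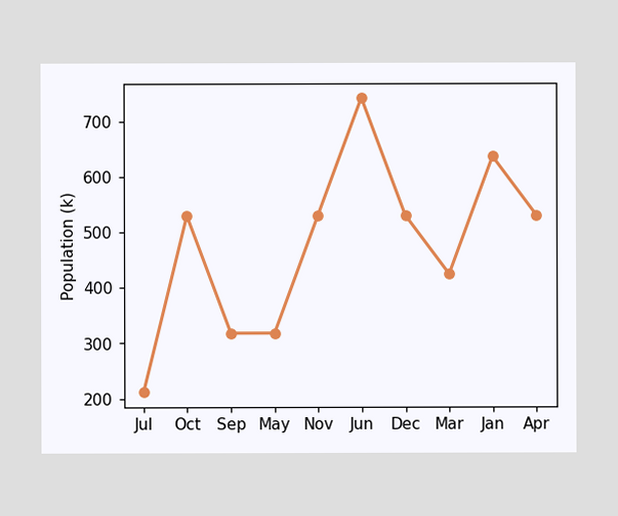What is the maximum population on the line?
742k

The highest point is at Jun, and reading across to the y-axis gives 742k.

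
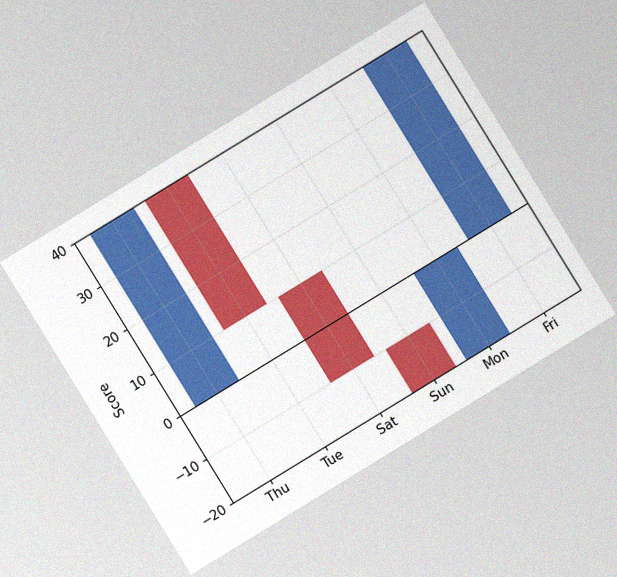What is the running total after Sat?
-10

The chart is tilted about 32° counter-clockwise, with some photo noise. After Sat the running total reaches -10.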